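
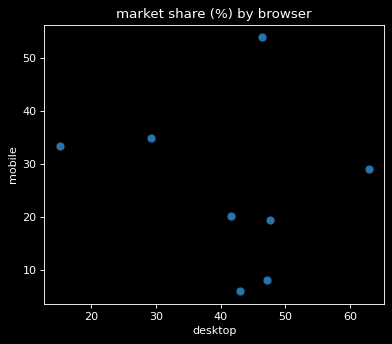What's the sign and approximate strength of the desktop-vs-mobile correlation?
Points are roughly uncorrelated; weak (|r| ≈ 0.2).

no clear correlation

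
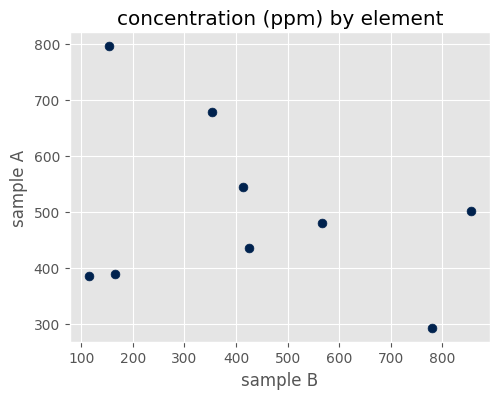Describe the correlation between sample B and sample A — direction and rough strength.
negative, weak

Points are negatively correlated; weak (|r| ≈ 0.3).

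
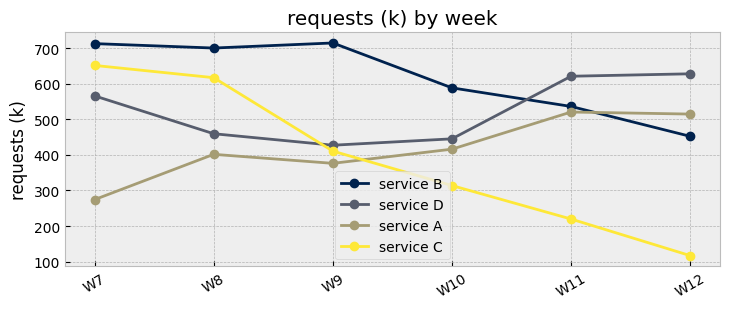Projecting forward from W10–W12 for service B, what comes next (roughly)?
≈ 375

Last three: 600, 550, 450 → slope ≈ -75/step → next ≈ 375.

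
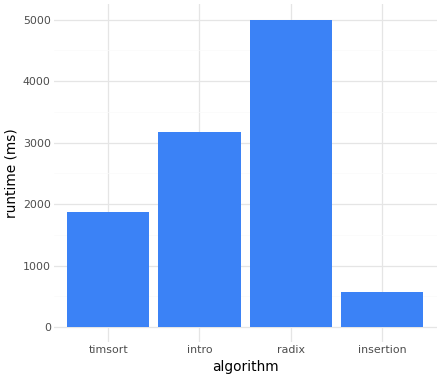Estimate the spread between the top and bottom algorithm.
≈ 4500

Max radix ≈ 5000, min insertion ≈ 500; range ≈ 4500.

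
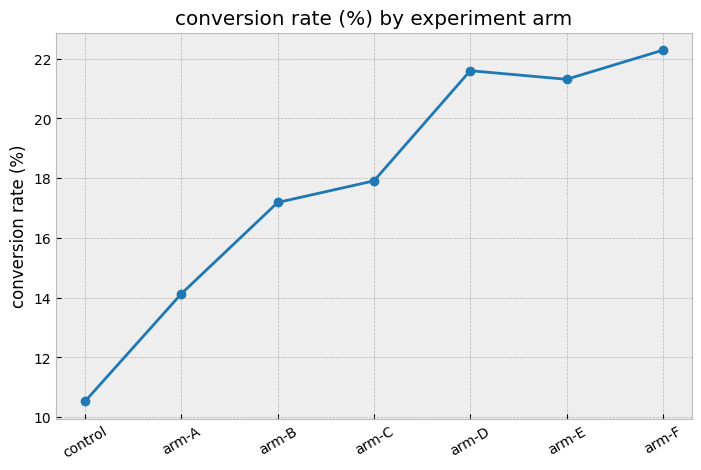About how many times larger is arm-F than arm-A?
arm-F ≈ 22, arm-A ≈ 14; 22/14 ≈ 1.57.

≈ 1.57×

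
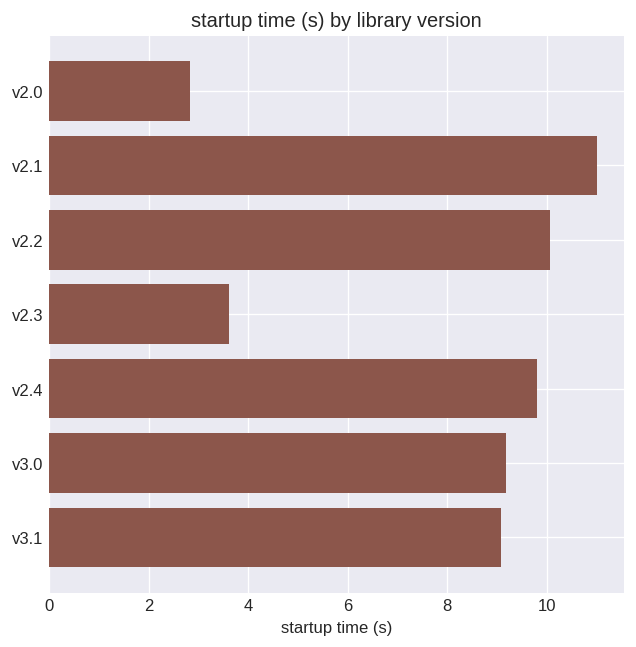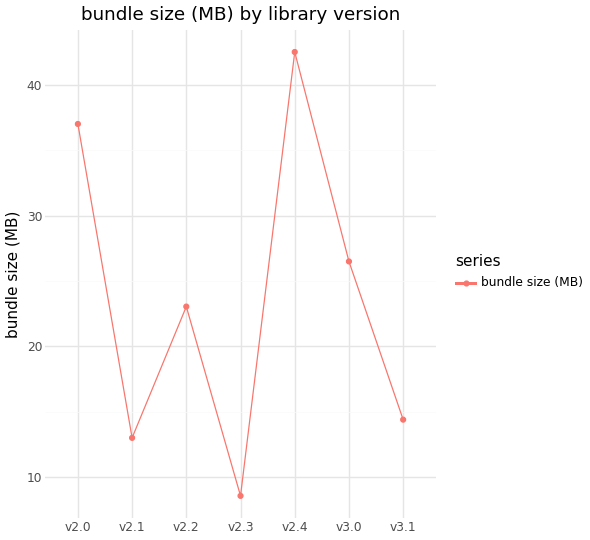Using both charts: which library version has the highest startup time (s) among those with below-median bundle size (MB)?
Chart 2 median bundle size (MB) ≈ 25; below-median library versions: v2.1, v2.3, v3.1. Among those, v2.1 has the highest startup time (s) (≈ 12).

v2.1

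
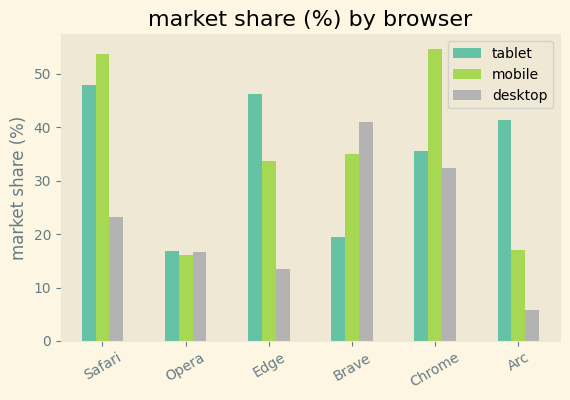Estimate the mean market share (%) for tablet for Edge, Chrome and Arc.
(45 + 35 + 40) / 3 ≈ 40.

≈ 40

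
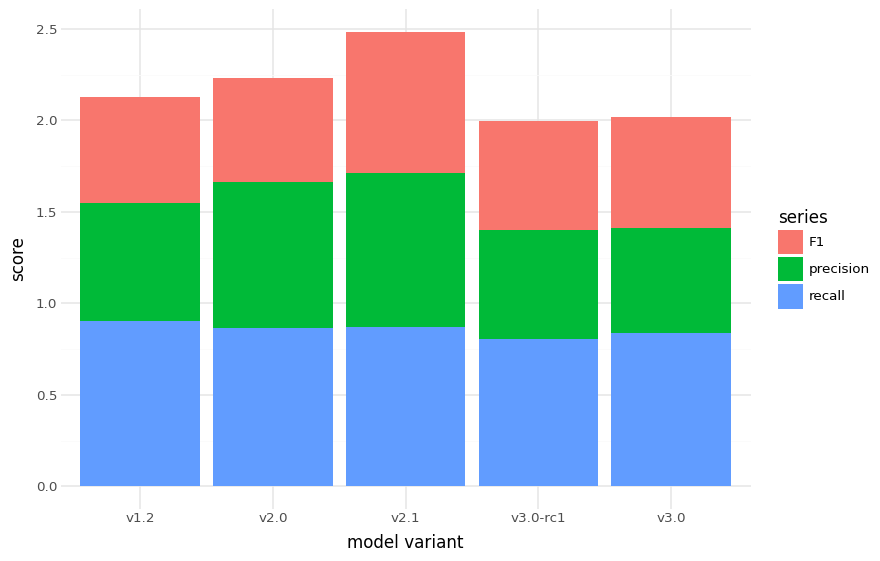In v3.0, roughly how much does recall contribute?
recall top ≈ 1.0, bottom ≈ 0.0; segment ≈ 1.0.

≈ 1.0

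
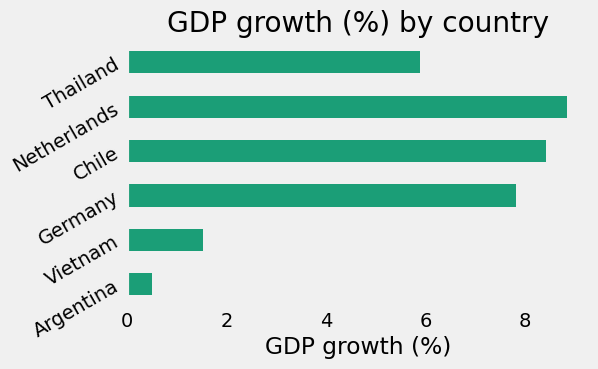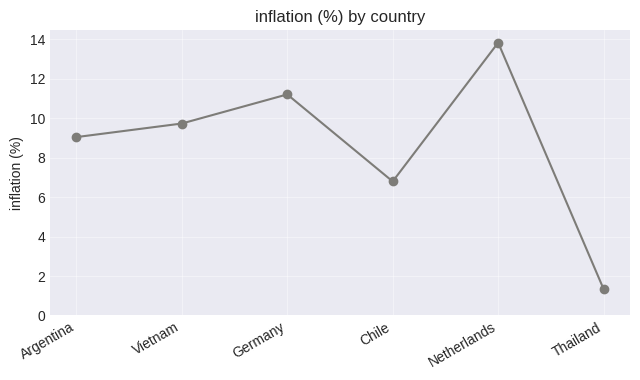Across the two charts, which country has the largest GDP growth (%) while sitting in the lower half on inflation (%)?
Chart 2 median inflation (%) ≈ 10; below-median countries: Argentina, Chile, Thailand. Among those, Chile has the highest GDP growth (%) (≈ 8).

Chile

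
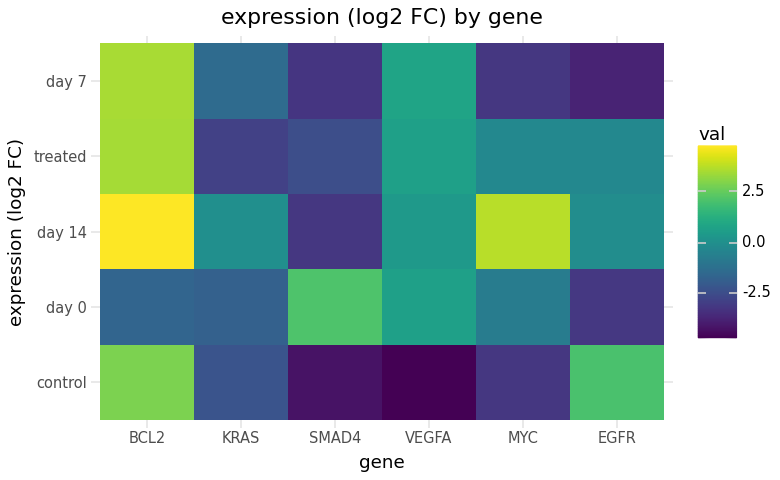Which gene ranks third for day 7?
Top 4 for day 7: BCL2 ≈ 4, VEGFA ≈ 1, KRAS ≈ -1, MYC ≈ -3.

KRAS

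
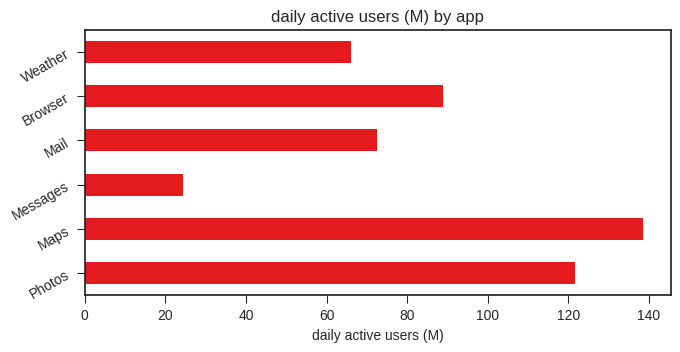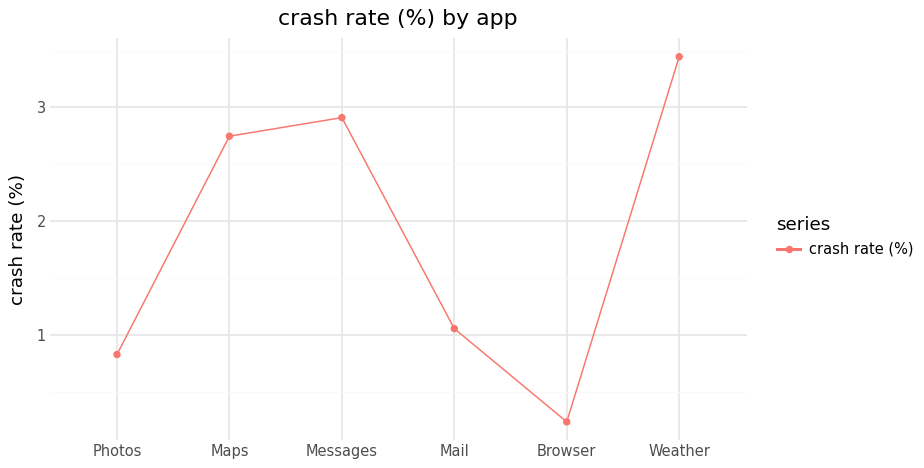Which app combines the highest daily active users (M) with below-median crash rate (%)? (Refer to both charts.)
Photos

Chart 2 median crash rate (%) ≈ 2; below-median apps: Photos, Mail, Browser. Among those, Photos has the highest daily active users (M) (≈ 120).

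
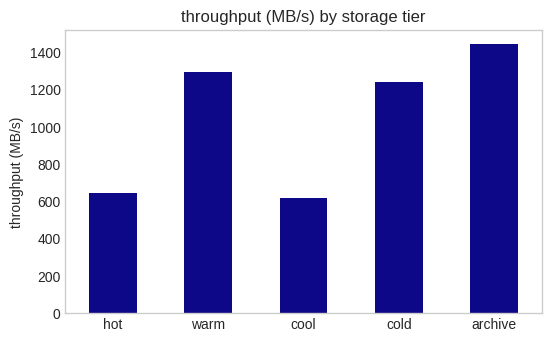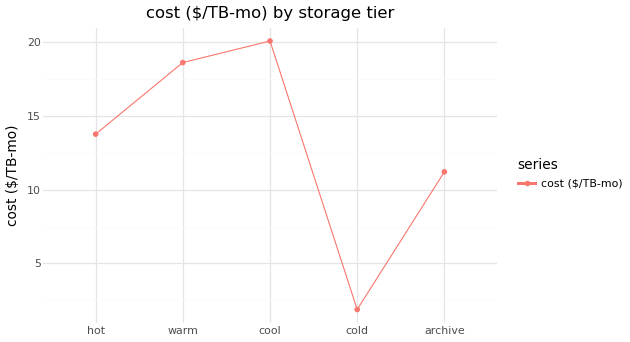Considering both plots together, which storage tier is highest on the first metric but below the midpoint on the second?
Chart 2 median cost ($/TB-mo) ≈ 14; below-median storage tiers: cold, archive. Among those, archive has the highest throughput (MB/s) (≈ 1400).

archive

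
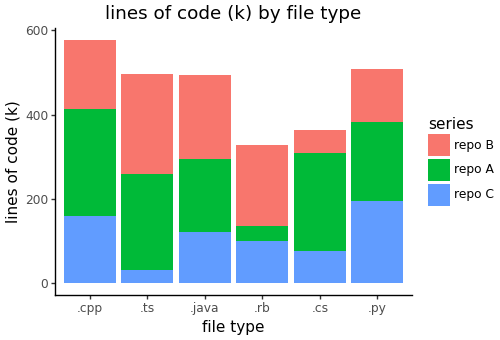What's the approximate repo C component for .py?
≈ 200

repo C top ≈ 200, bottom ≈ 0; segment ≈ 200.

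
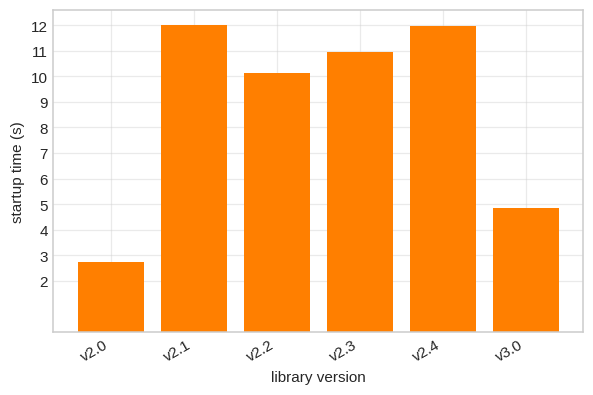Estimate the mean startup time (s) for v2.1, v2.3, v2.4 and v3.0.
≈ 10

(12 + 11 + 12 + 5) / 4 ≈ 10.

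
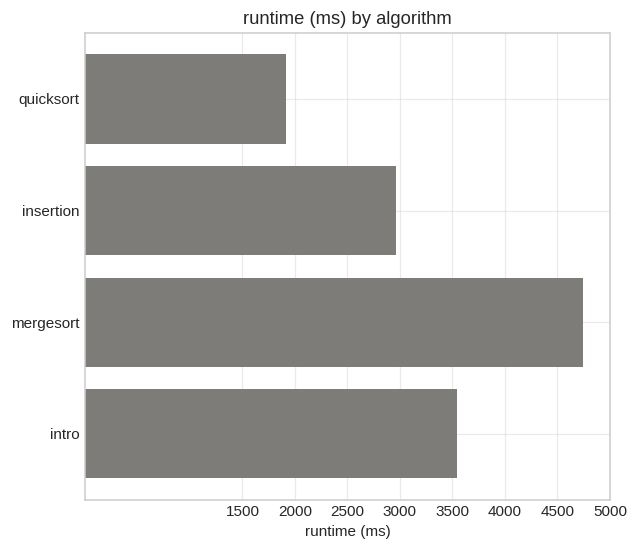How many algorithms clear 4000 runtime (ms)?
Above 4000: mergesort.

1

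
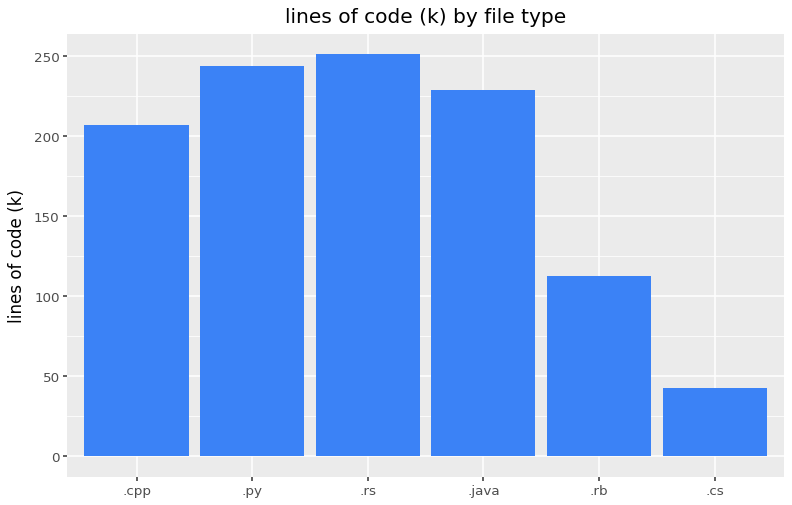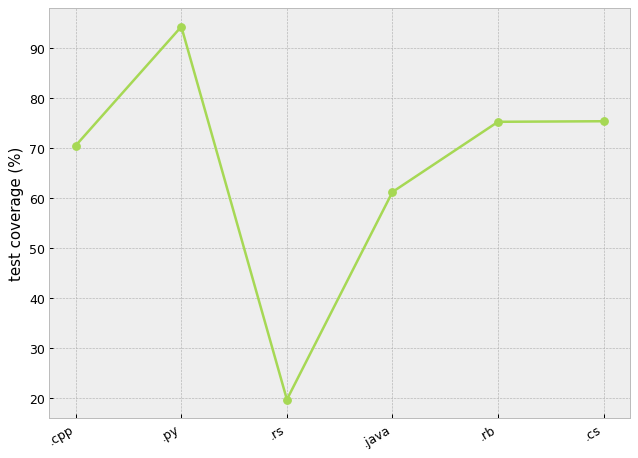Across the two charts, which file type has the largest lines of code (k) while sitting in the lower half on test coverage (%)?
.rs

Chart 2 median test coverage (%) ≈ 70; below-median file types: .cpp, .rs, .java. Among those, .rs has the highest lines of code (k) (≈ 250).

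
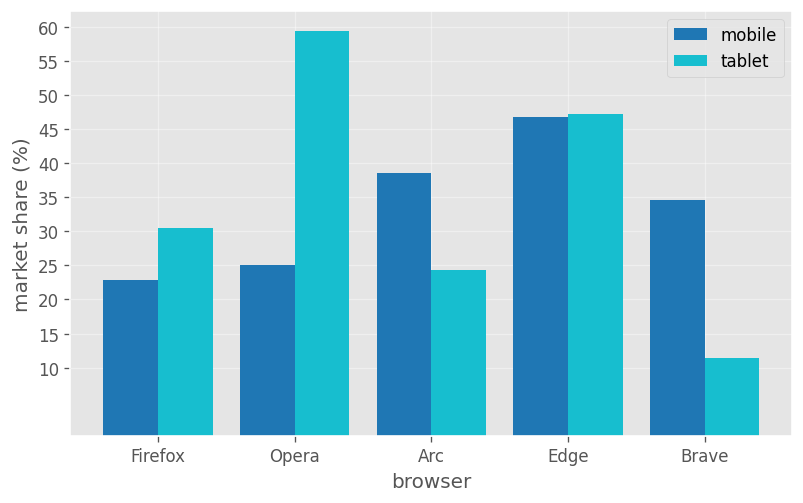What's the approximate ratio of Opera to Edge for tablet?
Opera ≈ 60, Edge ≈ 45; 60/45 ≈ 1.33.

≈ 1.33×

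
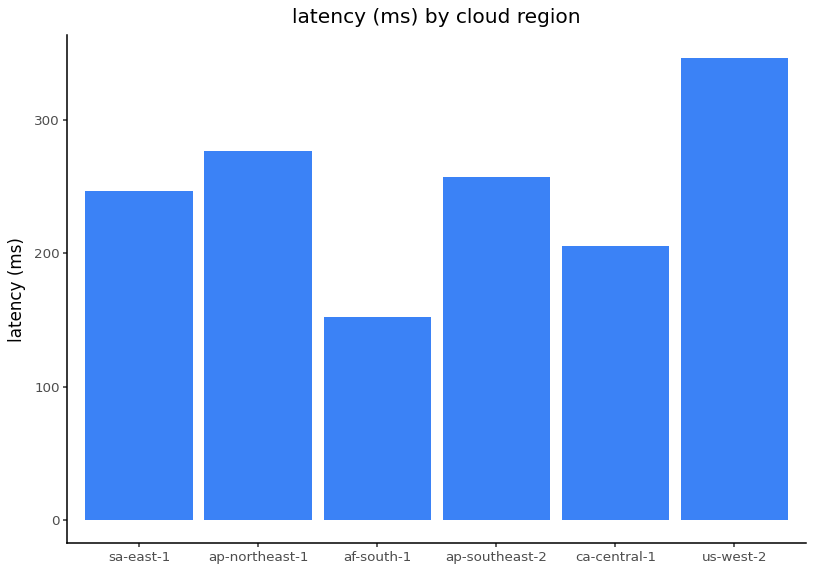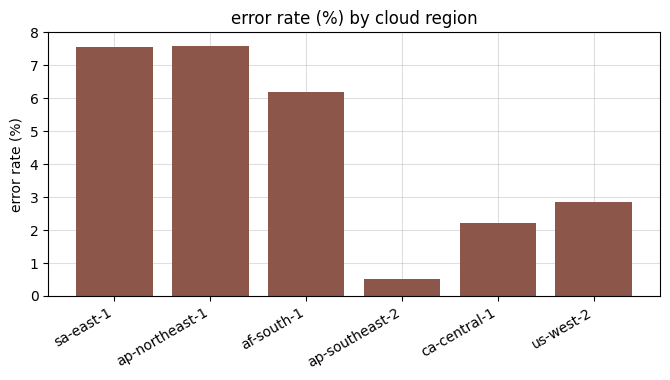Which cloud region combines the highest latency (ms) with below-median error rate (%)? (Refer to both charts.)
Chart 2 median error rate (%) ≈ 5; below-median cloud regions: ap-southeast-2, ca-central-1, us-west-2. Among those, us-west-2 has the highest latency (ms) (≈ 350).

us-west-2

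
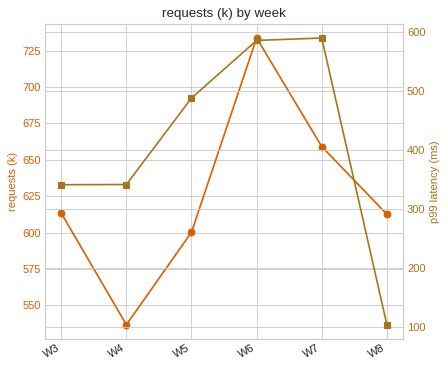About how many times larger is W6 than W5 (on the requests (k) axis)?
W6 ≈ 740, W5 ≈ 600; 740/600 ≈ 1.23.

≈ 1.23×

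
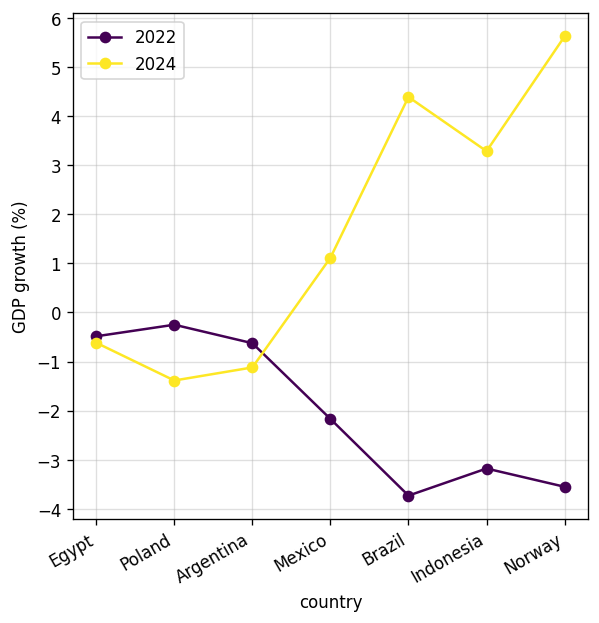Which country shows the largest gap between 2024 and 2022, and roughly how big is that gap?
Norway, ≈ 10 %

Norway: 2024 ≈ 6, 2022 ≈ -4 → gap ≈ 10. Next-largest (Brazil) is only ≈ 8.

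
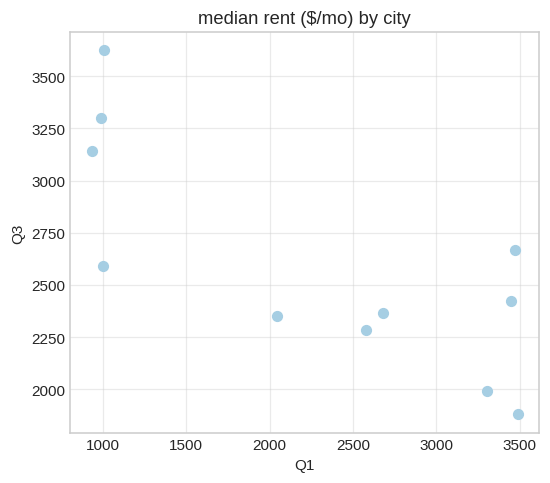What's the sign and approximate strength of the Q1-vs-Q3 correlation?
negative, strong

Points are negatively correlated; strong (|r| ≈ 0.8).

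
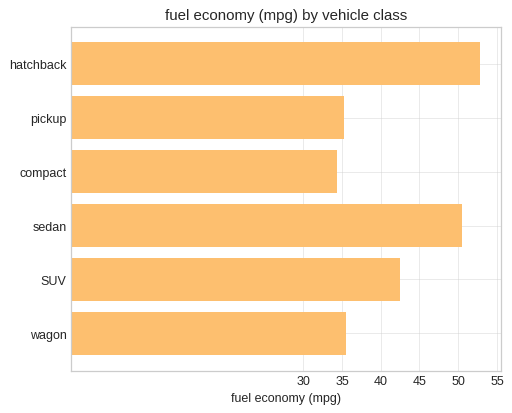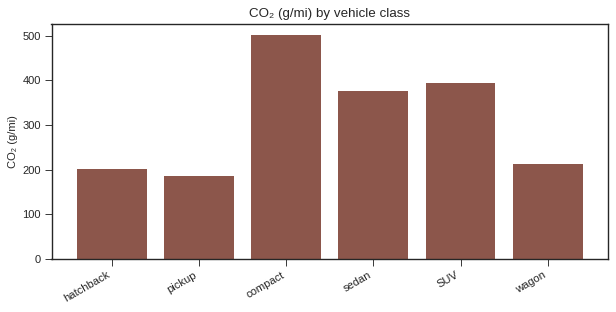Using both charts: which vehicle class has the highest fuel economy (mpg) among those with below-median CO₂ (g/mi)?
hatchback

Chart 2 median CO₂ (g/mi) ≈ 300; below-median vehicle classes: hatchback, pickup, wagon. Among those, hatchback has the highest fuel economy (mpg) (≈ 55).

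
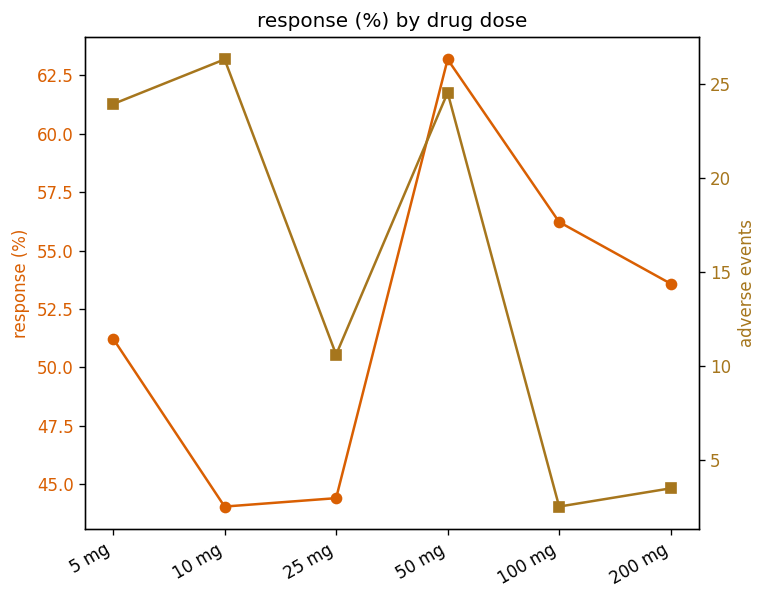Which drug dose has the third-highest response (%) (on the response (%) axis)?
Top 4 (on the response (%) axis): 50 mg ≈ 64, 100 mg ≈ 56, 200 mg ≈ 54, 5 mg ≈ 52.

200 mg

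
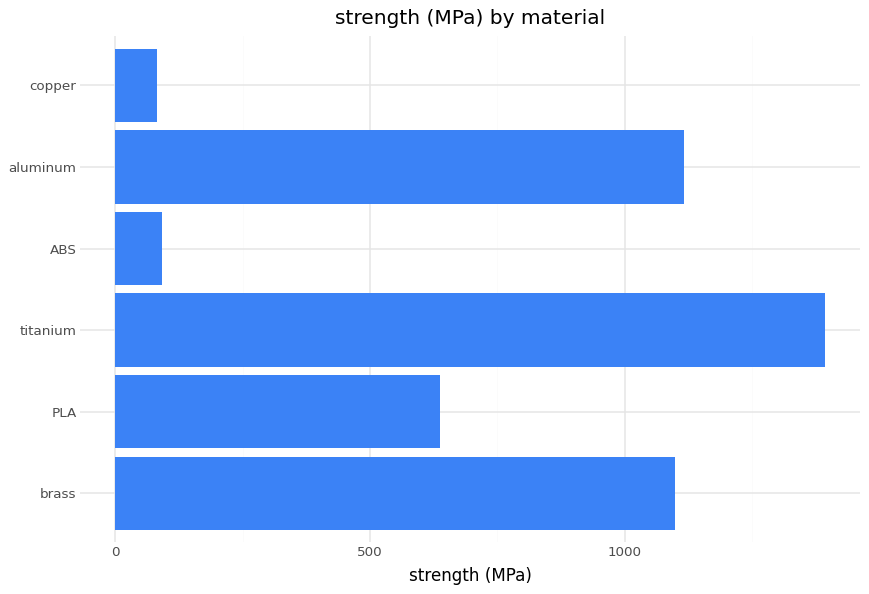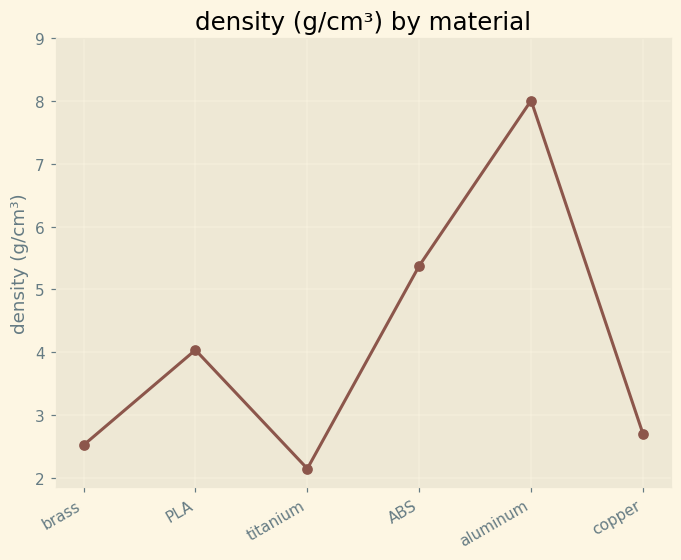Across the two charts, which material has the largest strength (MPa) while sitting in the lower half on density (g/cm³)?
titanium

Chart 2 median density (g/cm³) ≈ 3; below-median materials: brass, titanium, copper. Among those, titanium has the highest strength (MPa) (≈ 1400).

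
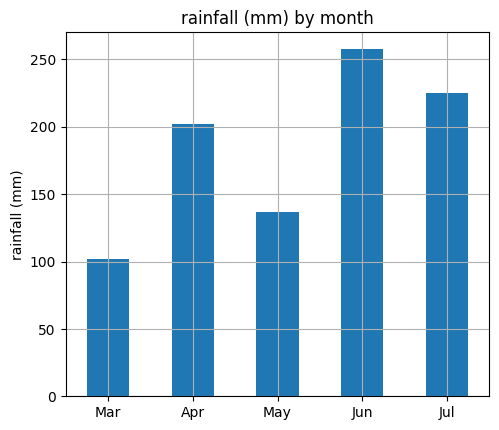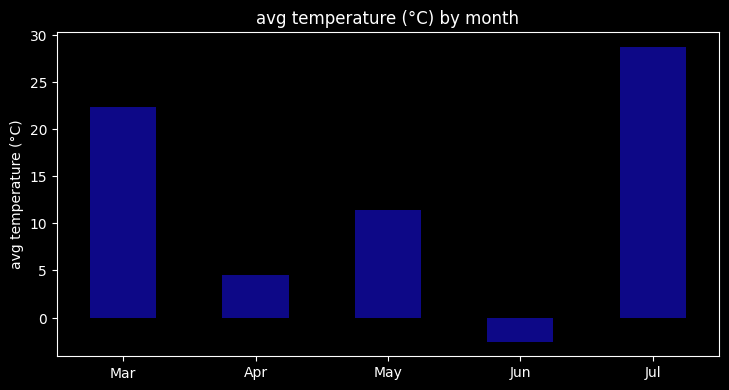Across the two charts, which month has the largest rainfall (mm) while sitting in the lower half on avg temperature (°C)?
Jun

Chart 2 median avg temperature (°C) ≈ 10; below-median months: Apr, Jun. Among those, Jun has the highest rainfall (mm) (≈ 250).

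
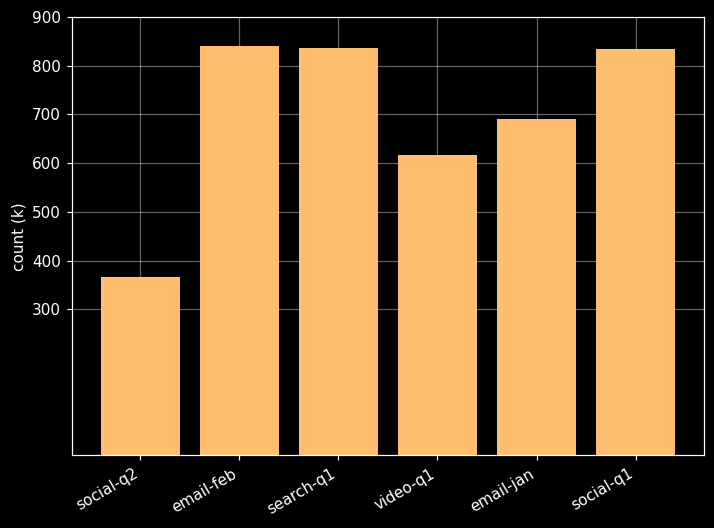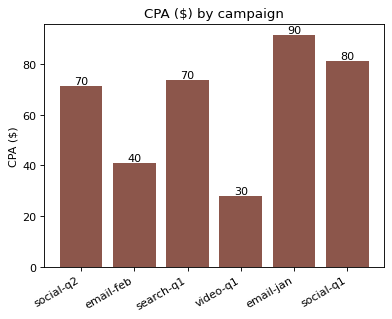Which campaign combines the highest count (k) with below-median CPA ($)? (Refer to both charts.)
email-feb

Chart 2 median CPA ($) ≈ 70; below-median campaigns: social-q2, email-feb, video-q1. Among those, email-feb has the highest count (k) (≈ 800).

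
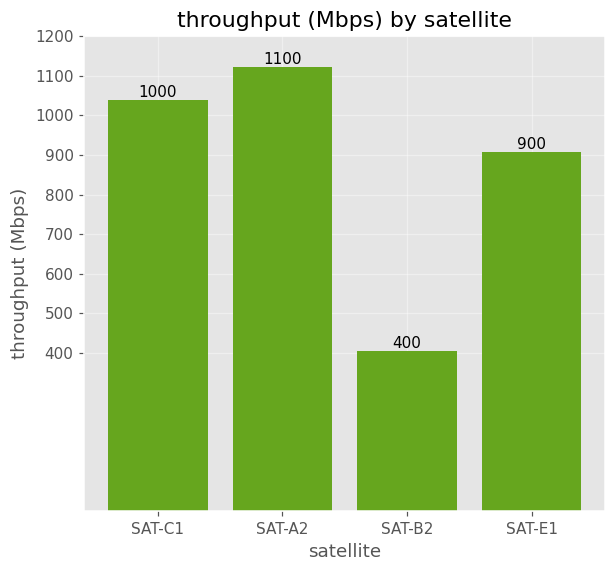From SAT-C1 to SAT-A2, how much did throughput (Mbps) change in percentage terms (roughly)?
≈ +10%

SAT-C1 ≈ 1000, SAT-A2 ≈ 1100; (1100 − 1000) / 1000 ≈ +10%.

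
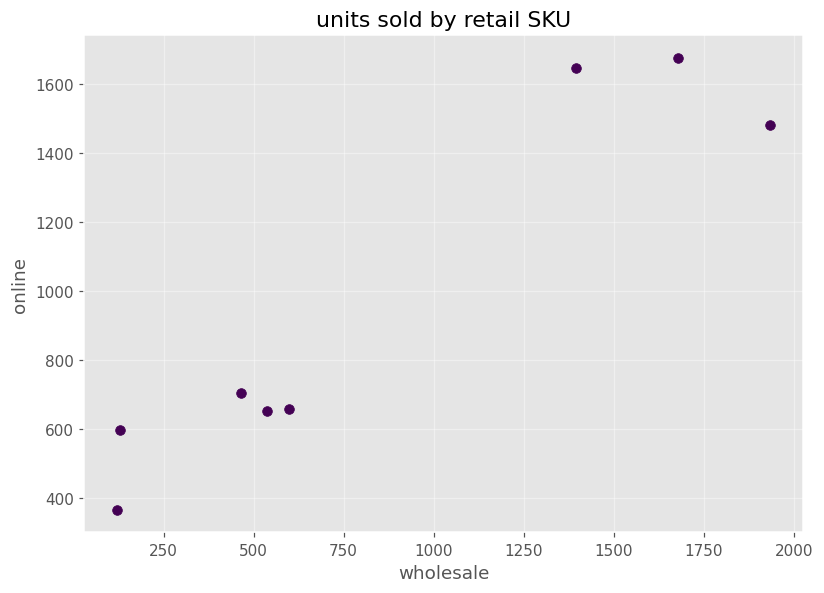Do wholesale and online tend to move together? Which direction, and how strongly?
Points are positively correlated; strong (|r| ≈ 0.9).

positive, strong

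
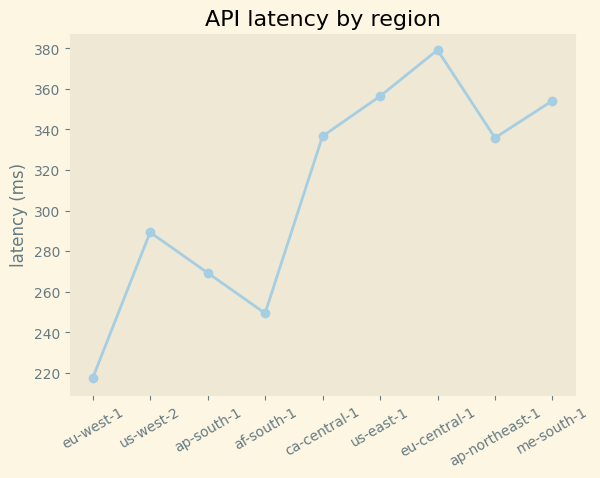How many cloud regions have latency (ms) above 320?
Above 320: ca-central-1, us-east-1, eu-central-1, ap-northeast-1, me-south-1.

5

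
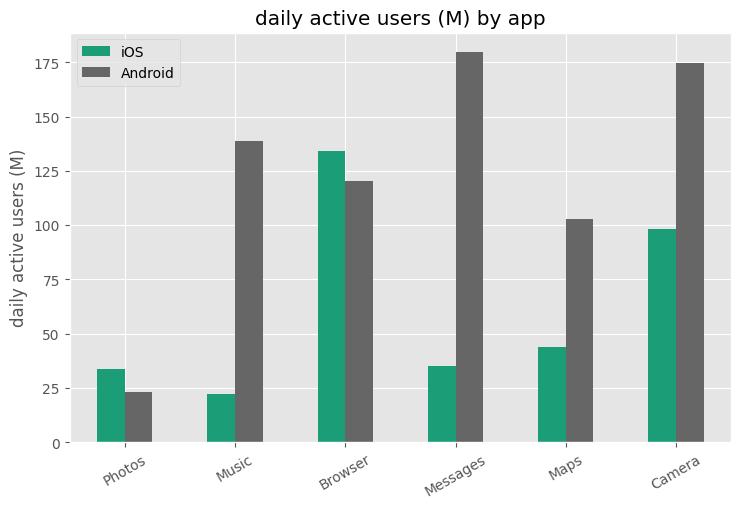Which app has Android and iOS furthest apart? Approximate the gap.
Messages: Android ≈ 180, iOS ≈ 40 → gap ≈ 140. Next-largest (Music) is only ≈ 120.

Messages, ≈ 140 M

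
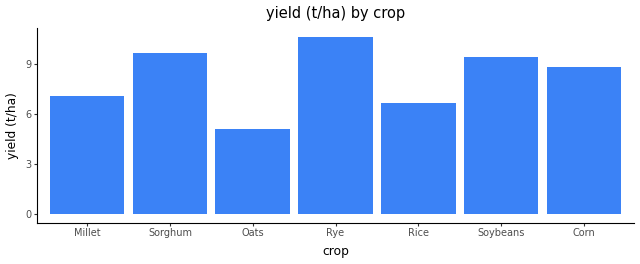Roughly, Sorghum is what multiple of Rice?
Sorghum ≈ 10, Rice ≈ 7; 10/7 ≈ 1.43.

≈ 1.43×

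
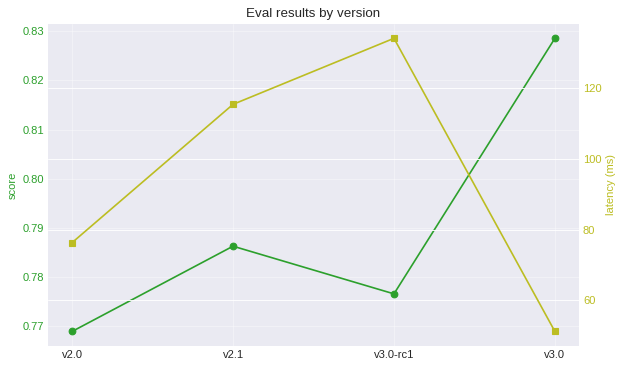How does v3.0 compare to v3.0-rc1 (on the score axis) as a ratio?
v3.0 ≈ 0.83, v3.0-rc1 ≈ 0.78; 0.83/0.78 ≈ 1.06.

≈ 1.06×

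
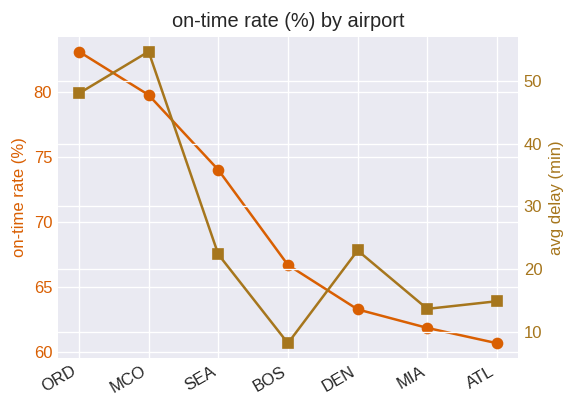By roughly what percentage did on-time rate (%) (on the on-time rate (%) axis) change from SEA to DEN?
SEA ≈ 74, DEN ≈ 64; (64 − 74) / 74 ≈ -13.5%.

≈ -13.5%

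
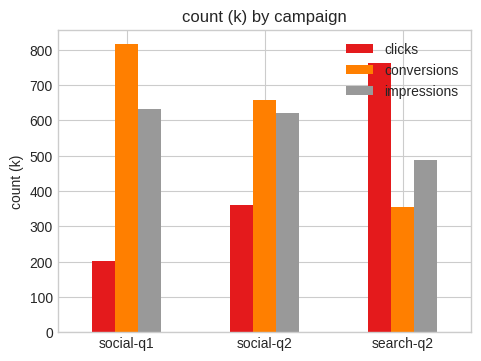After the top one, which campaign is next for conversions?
social-q2

Top 3 for conversions: social-q1 ≈ 800, social-q2 ≈ 700, search-q2 ≈ 400.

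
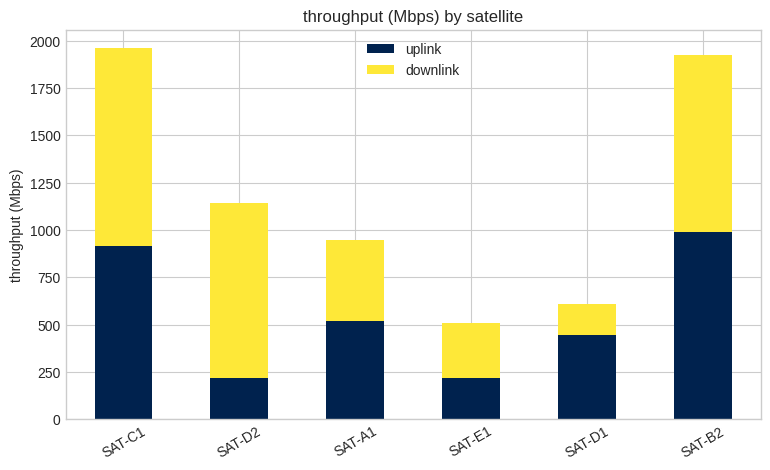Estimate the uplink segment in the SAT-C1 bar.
uplink top ≈ 1000, bottom ≈ 0; segment ≈ 1000.

≈ 1000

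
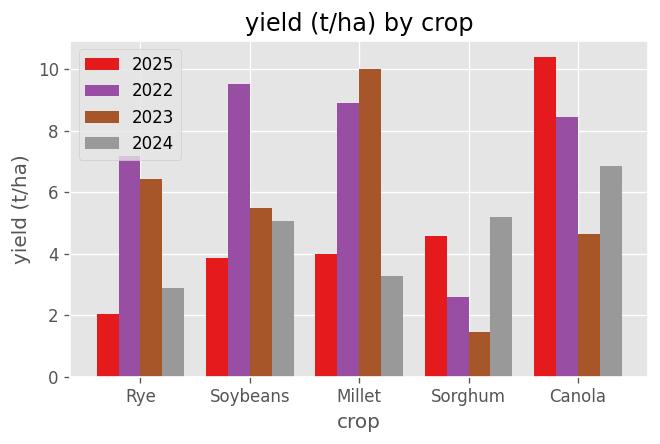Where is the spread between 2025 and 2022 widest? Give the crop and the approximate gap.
Soybeans, ≈ 6 t/ha

Soybeans: 2025 ≈ 4, 2022 ≈ 10 → gap ≈ 6. Next-largest (Rye) is only ≈ 5.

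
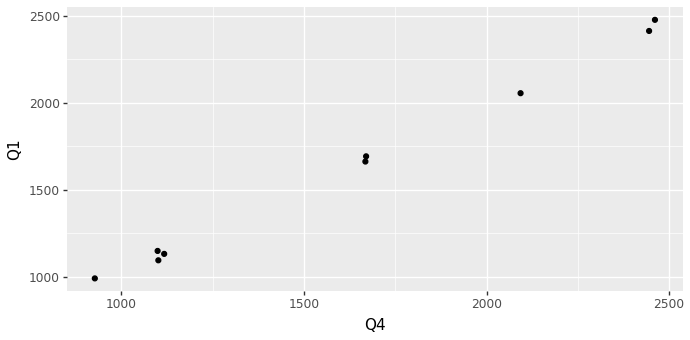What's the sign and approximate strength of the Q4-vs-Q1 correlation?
positive, strong

Points are positively correlated; strong (|r| ≈ 1.0).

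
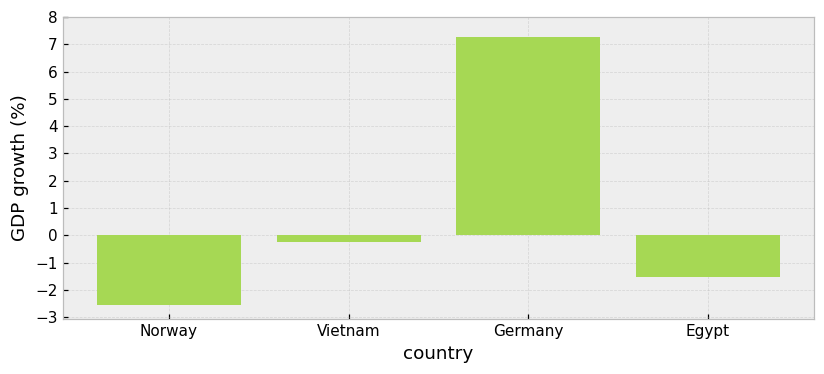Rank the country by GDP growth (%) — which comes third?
Egypt

Top 4: Germany ≈ 7, Vietnam ≈ 0, Egypt ≈ -2, Norway ≈ -3.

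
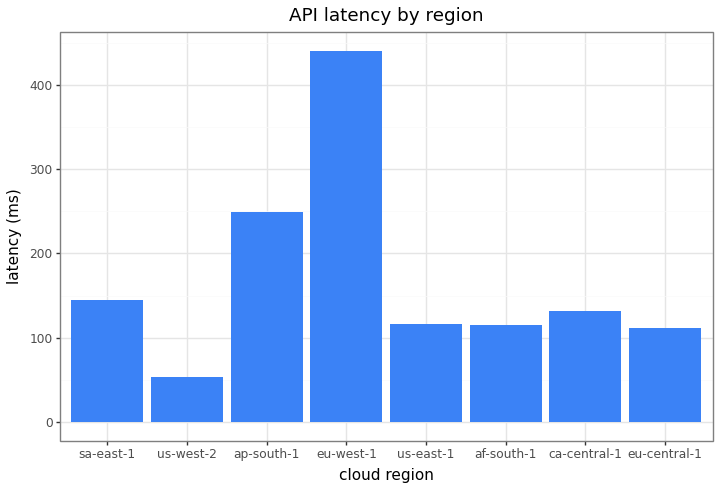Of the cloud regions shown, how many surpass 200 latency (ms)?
2

Above 200: ap-south-1, eu-west-1.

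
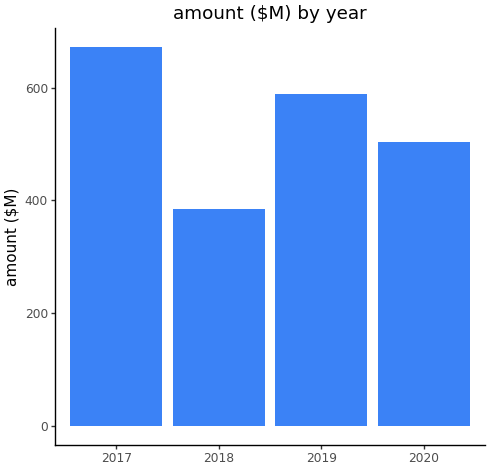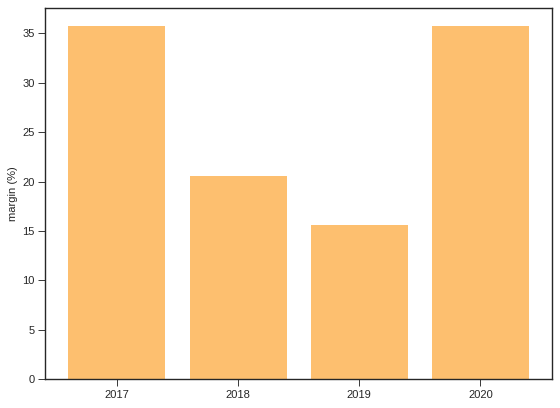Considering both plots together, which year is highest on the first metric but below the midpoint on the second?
Chart 2 median margin (%) ≈ 30; below-median years: 2018, 2019. Among those, 2019 has the highest amount ($M) (≈ 600).

2019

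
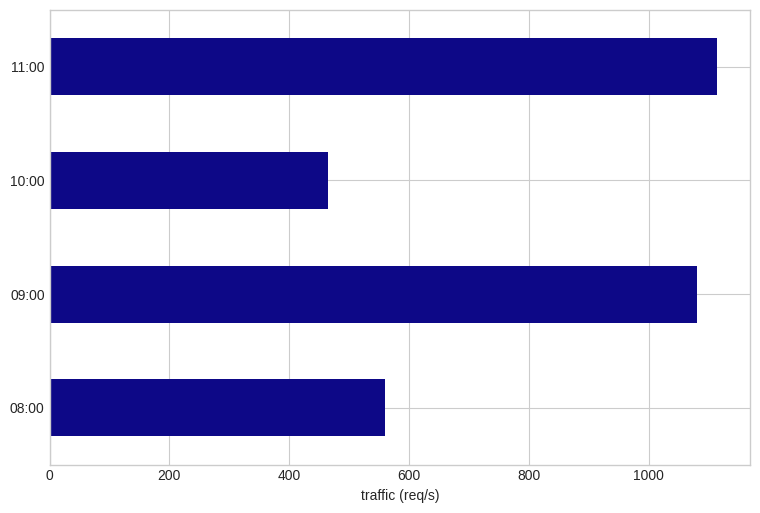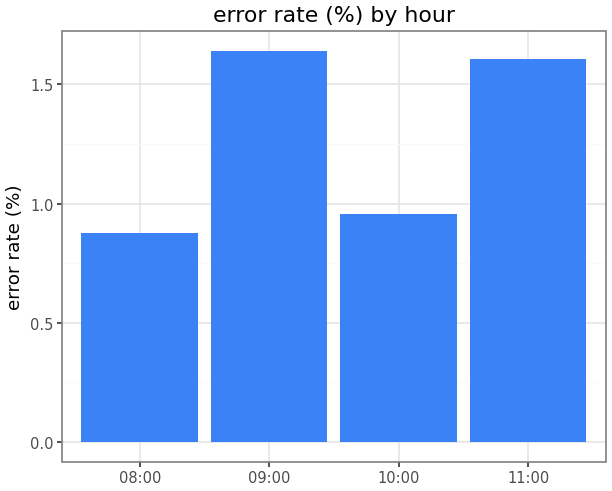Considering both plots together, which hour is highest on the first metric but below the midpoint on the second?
08:00

Chart 2 median error rate (%) ≈ 1.2; below-median hours: 08:00, 10:00. Among those, 08:00 has the highest traffic (req/s) (≈ 600).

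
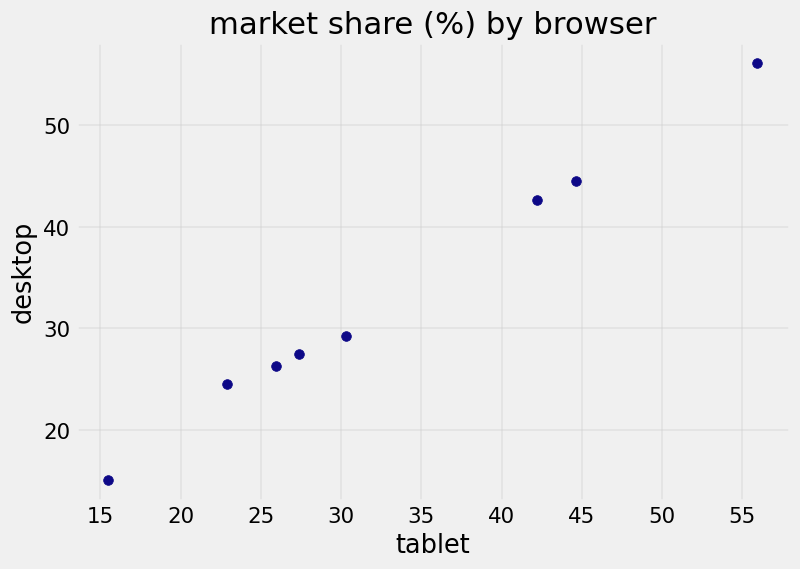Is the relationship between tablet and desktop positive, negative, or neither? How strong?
Points are positively correlated; strong (|r| ≈ 1.0).

positive, strong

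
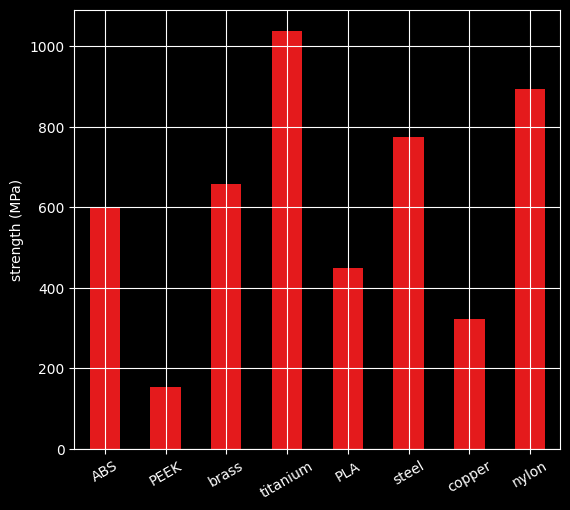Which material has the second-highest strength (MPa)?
nylon

Top 3: titanium ≈ 1000, nylon ≈ 900, steel ≈ 800.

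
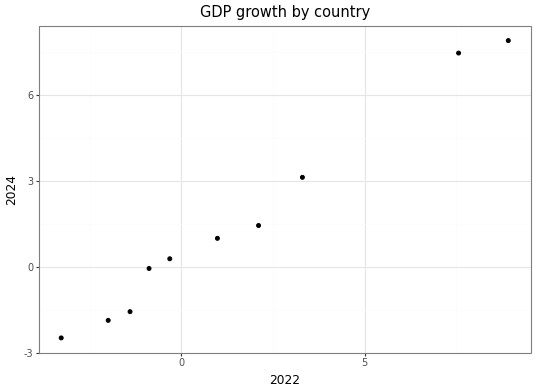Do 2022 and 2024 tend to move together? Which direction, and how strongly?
Points are positively correlated; strong (|r| ≈ 1.0).

positive, strong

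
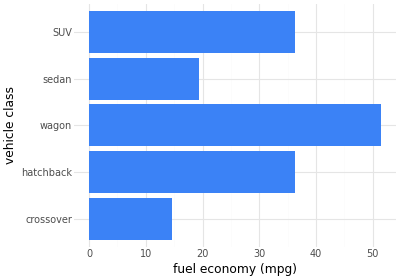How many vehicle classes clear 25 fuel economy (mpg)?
3

Above 25: hatchback, wagon, SUV.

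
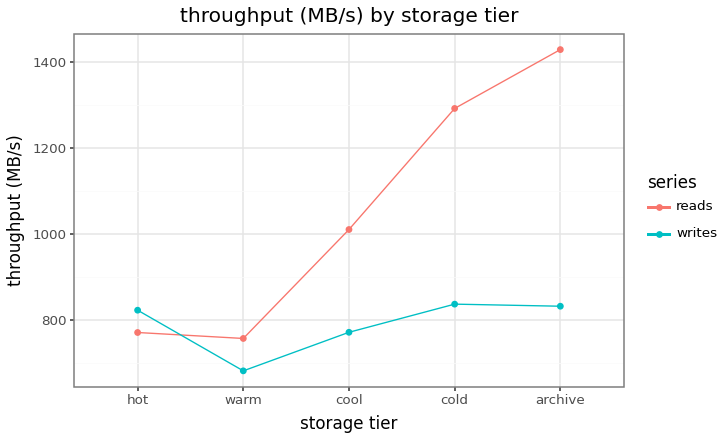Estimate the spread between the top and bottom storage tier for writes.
Max cold ≈ 800, min warm ≈ 700; range ≈ 100.

≈ 100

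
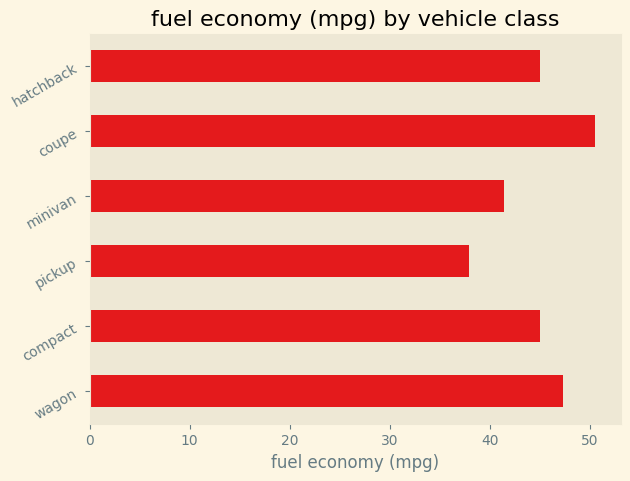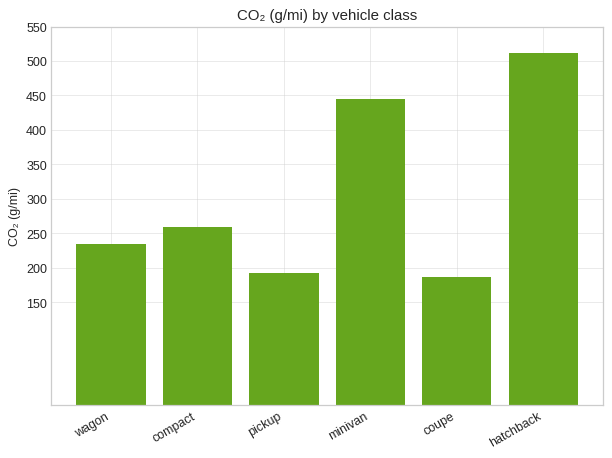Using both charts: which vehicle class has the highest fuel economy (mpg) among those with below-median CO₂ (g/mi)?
coupe

Chart 2 median CO₂ (g/mi) ≈ 250; below-median vehicle classes: wagon, pickup, coupe. Among those, coupe has the highest fuel economy (mpg) (≈ 50).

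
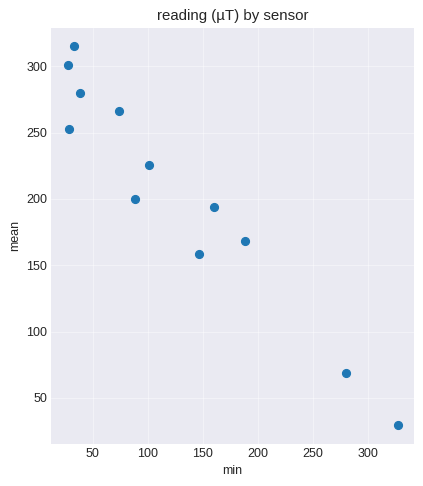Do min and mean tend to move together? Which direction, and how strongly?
negative, strong

Points are negatively correlated; strong (|r| ≈ 1.0).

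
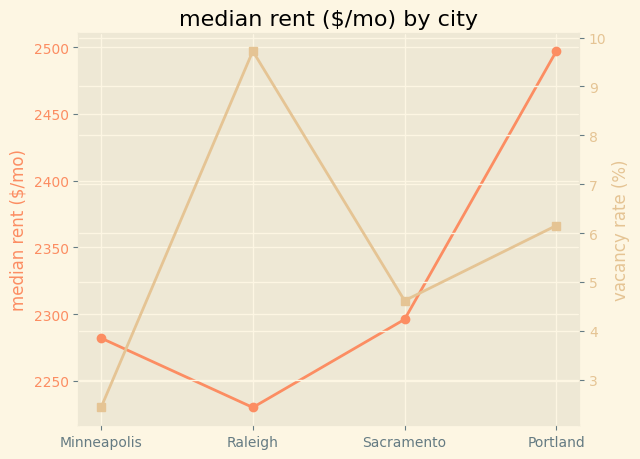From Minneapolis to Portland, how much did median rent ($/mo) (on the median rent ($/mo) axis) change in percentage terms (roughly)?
Minneapolis ≈ 2275, Portland ≈ 2500; (2500 − 2275) / 2275 ≈ +9.9%.

≈ +9.9%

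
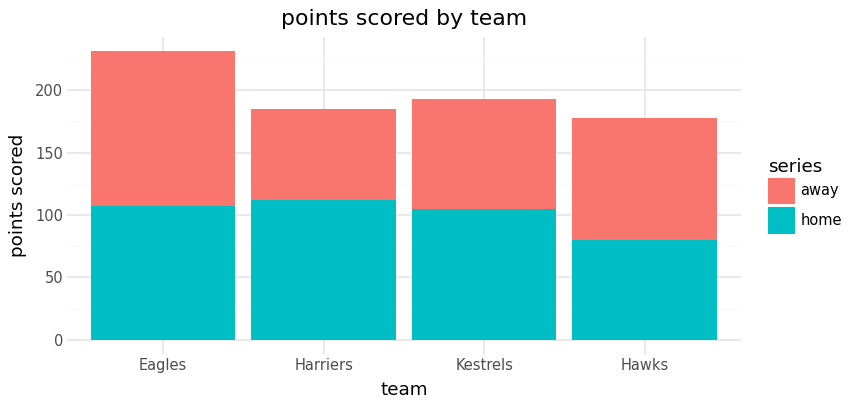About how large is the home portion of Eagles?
home top ≈ 100, bottom ≈ 0; segment ≈ 100.

≈ 100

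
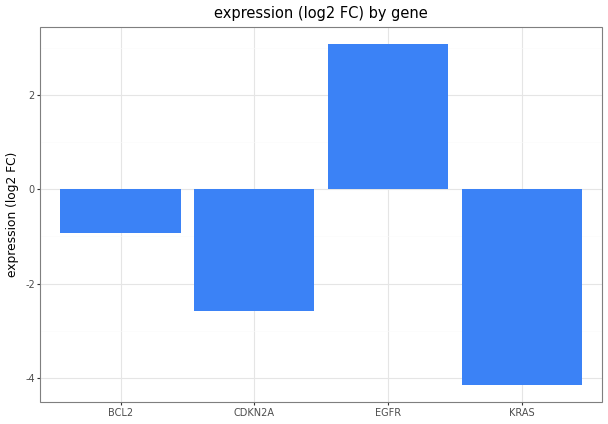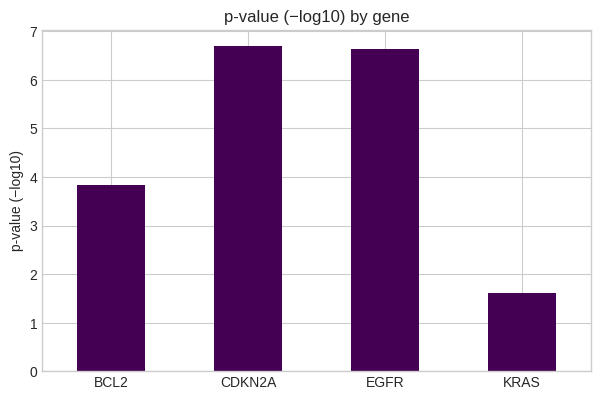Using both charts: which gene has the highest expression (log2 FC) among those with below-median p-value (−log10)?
BCL2

Chart 2 median p-value (−log10) ≈ 5; below-median genes: BCL2, KRAS. Among those, BCL2 has the highest expression (log2 FC) (≈ -1).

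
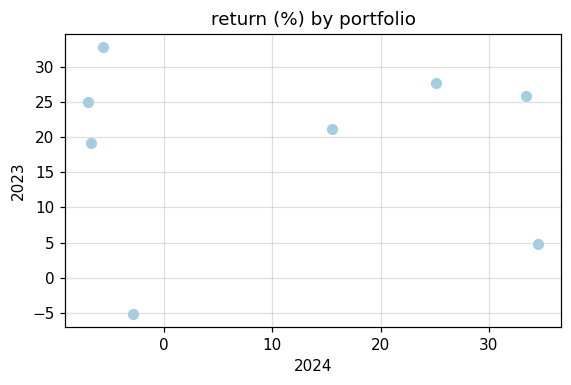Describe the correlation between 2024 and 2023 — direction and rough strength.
no clear correlation

Points are roughly uncorrelated; weak (|r| ≈ 0.0).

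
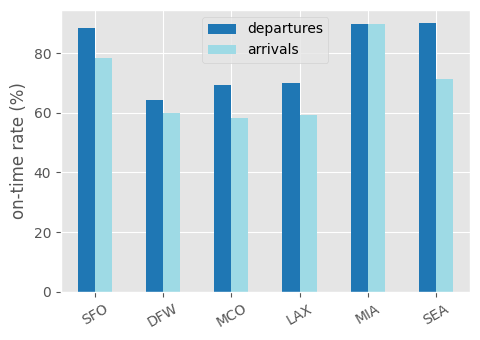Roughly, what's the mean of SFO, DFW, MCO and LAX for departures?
≈ 72

(90 + 60 + 70 + 70) / 4 ≈ 72.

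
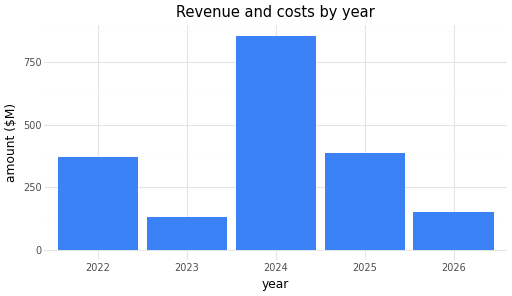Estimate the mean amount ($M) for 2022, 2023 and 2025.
(400 + 100 + 400) / 3 ≈ 300.

≈ 300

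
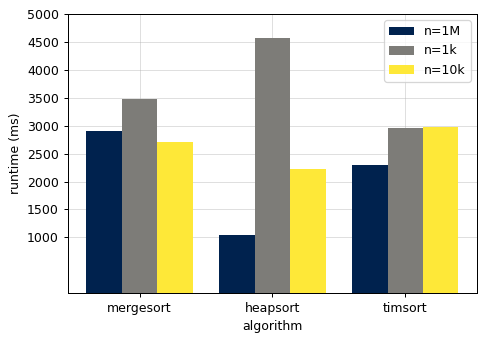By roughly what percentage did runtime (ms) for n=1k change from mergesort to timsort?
≈ -14.3%

mergesort ≈ 3500, timsort ≈ 3000; (3000 − 3500) / 3500 ≈ -14.3%.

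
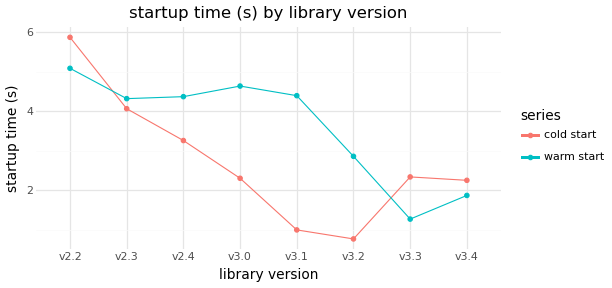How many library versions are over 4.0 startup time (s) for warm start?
Above 4.0: v2.2, v2.3, v2.4, v3.0, v3.1.

5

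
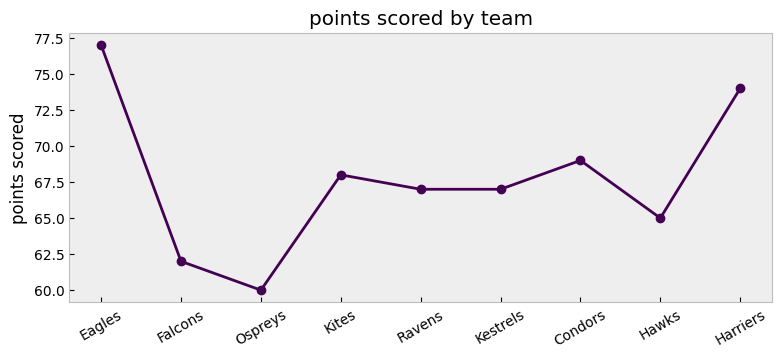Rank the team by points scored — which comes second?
Harriers

Top 3: Eagles ≈ 76, Harriers ≈ 74, Condors ≈ 68.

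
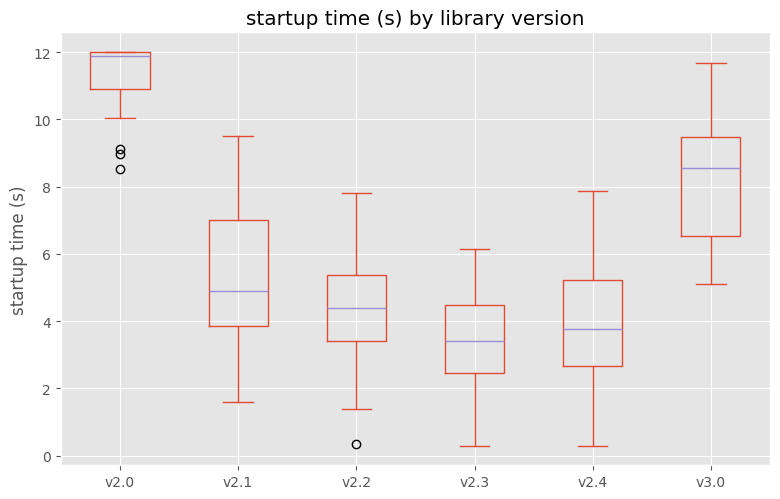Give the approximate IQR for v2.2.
Q3 ≈ 5, Q1 ≈ 3; IQR ≈ 2.

≈ 2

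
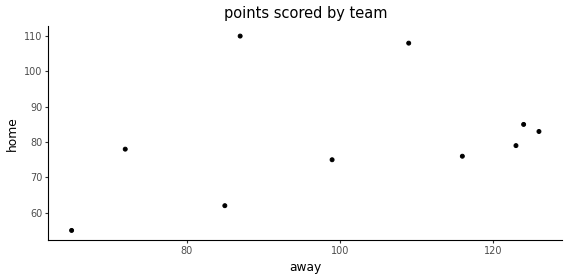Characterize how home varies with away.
Points are positively correlated; weak (|r| ≈ 0.3).

positive, weak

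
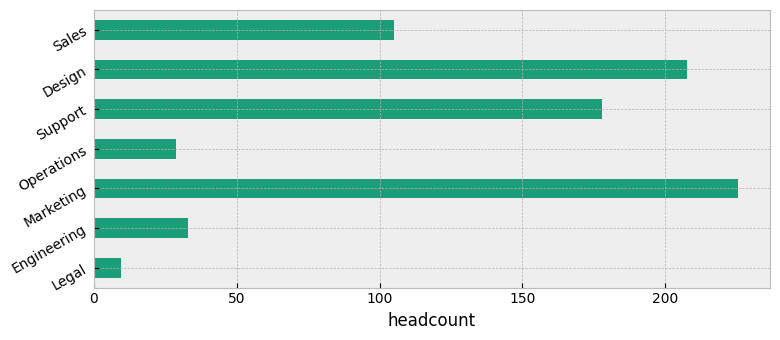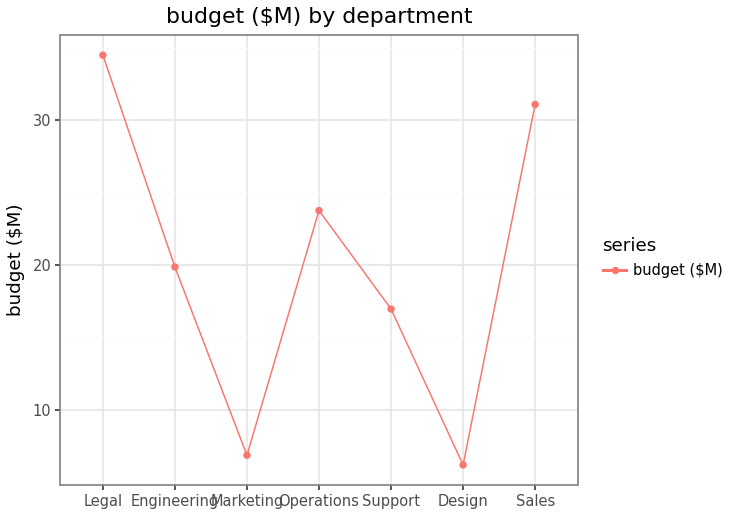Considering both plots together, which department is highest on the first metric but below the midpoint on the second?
Chart 2 median budget ($M) ≈ 20; below-median departments: Marketing, Support, Design. Among those, Marketing has the highest headcount (≈ 225).

Marketing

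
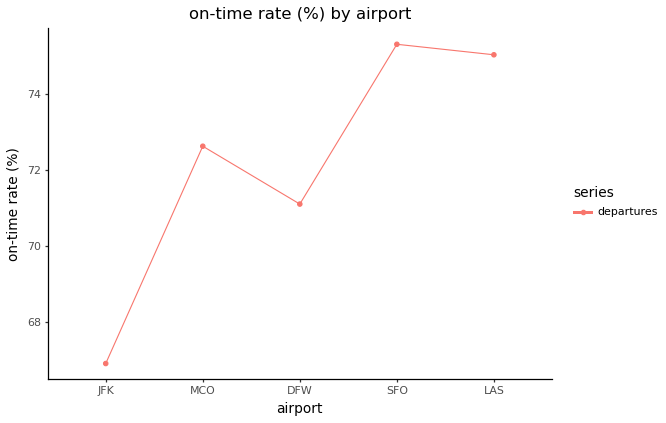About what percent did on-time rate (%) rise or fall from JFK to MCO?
JFK ≈ 67, MCO ≈ 73; (73 − 67) / 67 ≈ +9%.

≈ +9%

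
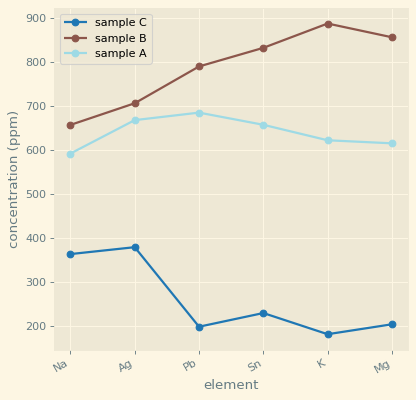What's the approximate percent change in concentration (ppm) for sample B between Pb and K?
Pb ≈ 800, K ≈ 900; (900 − 800) / 800 ≈ +12.5%.

≈ +12.5%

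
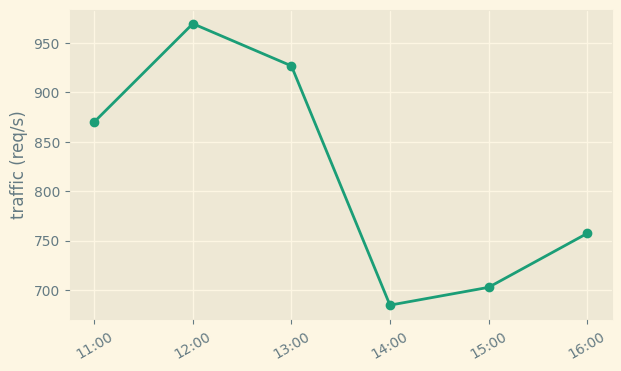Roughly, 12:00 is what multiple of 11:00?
≈ 1.11×

12:00 ≈ 975, 11:00 ≈ 875; 975/875 ≈ 1.11.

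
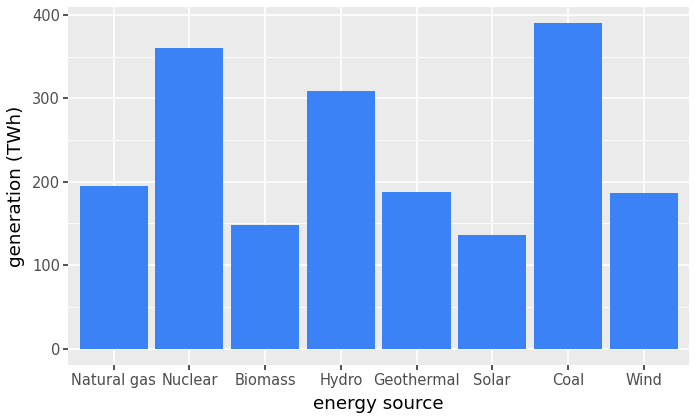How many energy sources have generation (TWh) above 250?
Above 250: Nuclear, Hydro, Coal.

3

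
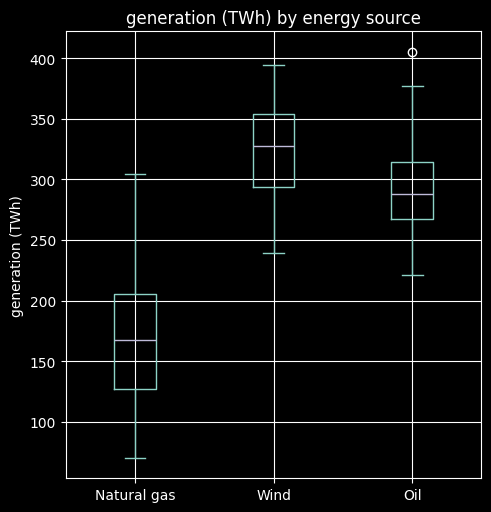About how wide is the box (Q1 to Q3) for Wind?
≈ 60

Q3 ≈ 360, Q1 ≈ 300; IQR ≈ 60.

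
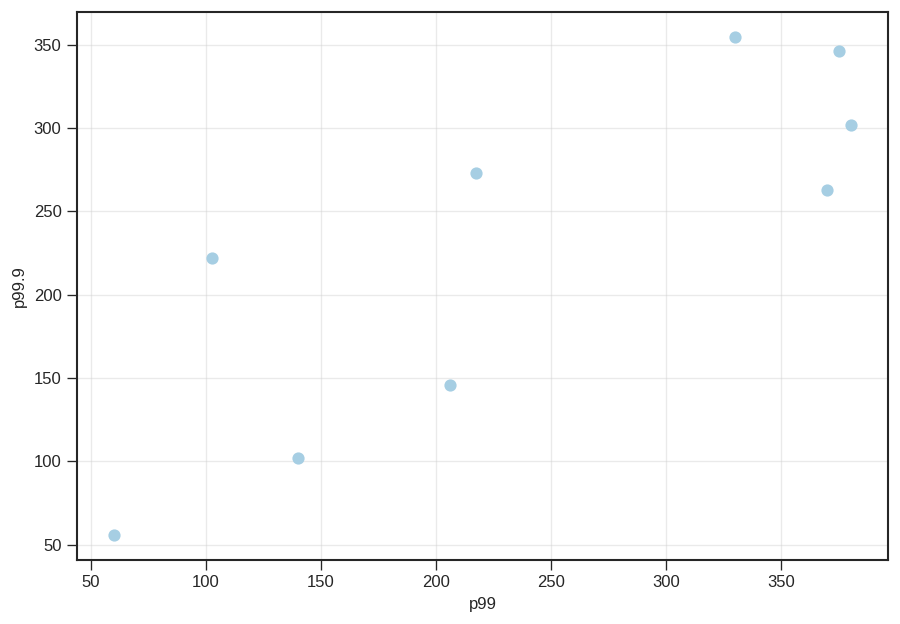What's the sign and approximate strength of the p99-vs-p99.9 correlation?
Points are positively correlated; strong (|r| ≈ 0.8).

positive, strong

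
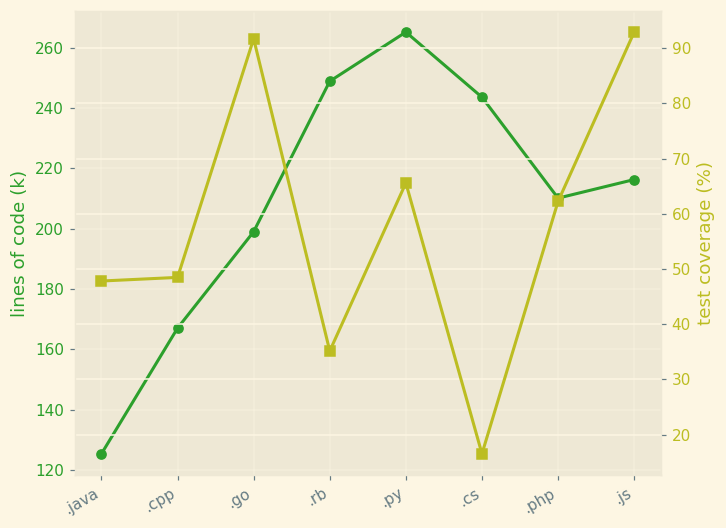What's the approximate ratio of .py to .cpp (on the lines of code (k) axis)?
.py ≈ 260, .cpp ≈ 160; 260/160 ≈ 1.62.

≈ 1.62×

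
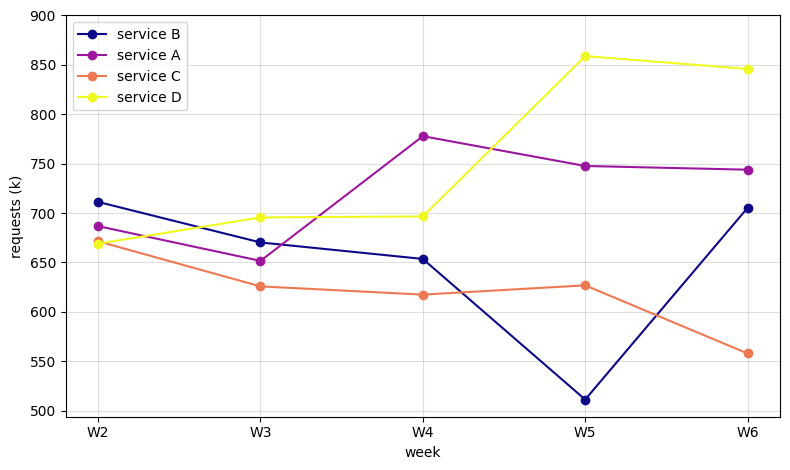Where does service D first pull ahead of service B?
W3

W2: service D ≈ 650 vs service B ≈ 700 (not yet); W3: service D ≈ 700 vs service B ≈ 650 (first crossover).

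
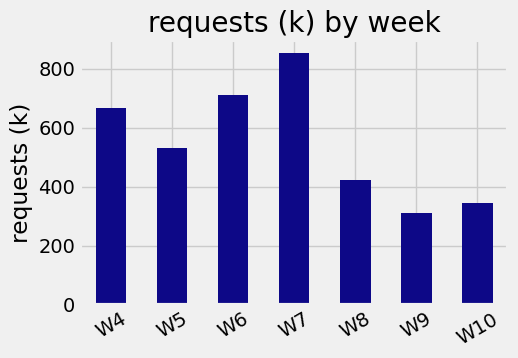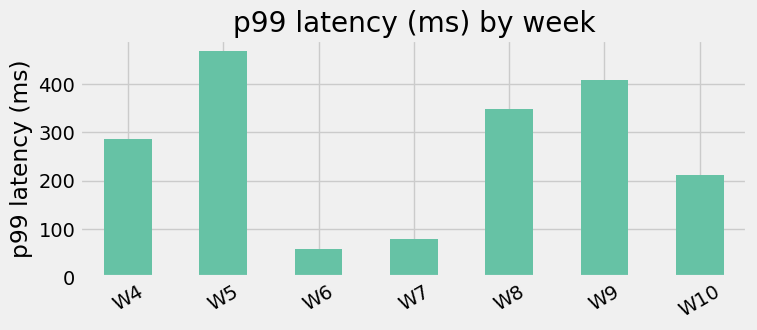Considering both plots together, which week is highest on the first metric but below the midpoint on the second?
W7

Chart 2 median p99 latency (ms) ≈ 300; below-median weeks: W6, W7, W10. Among those, W7 has the highest requests (k) (≈ 900).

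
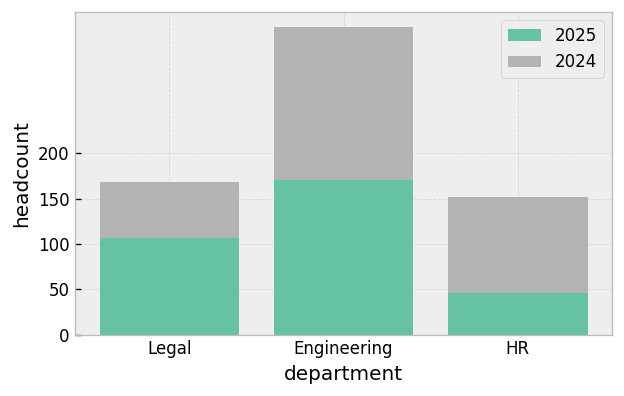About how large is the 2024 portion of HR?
2024 top ≈ 150, bottom ≈ 50; segment ≈ 100.

≈ 100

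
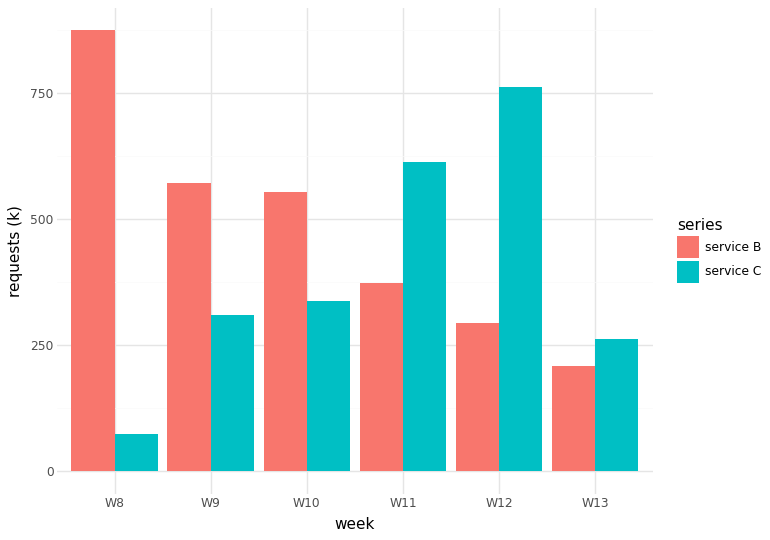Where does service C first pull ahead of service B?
W11

W10: service C ≈ 300 vs service B ≈ 600 (not yet); W11: service C ≈ 600 vs service B ≈ 400 (first crossover).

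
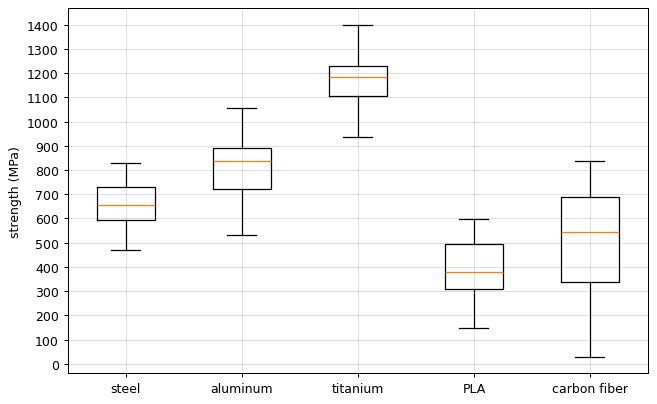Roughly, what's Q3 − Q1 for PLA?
≈ 200

Q3 ≈ 500, Q1 ≈ 300; IQR ≈ 200.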